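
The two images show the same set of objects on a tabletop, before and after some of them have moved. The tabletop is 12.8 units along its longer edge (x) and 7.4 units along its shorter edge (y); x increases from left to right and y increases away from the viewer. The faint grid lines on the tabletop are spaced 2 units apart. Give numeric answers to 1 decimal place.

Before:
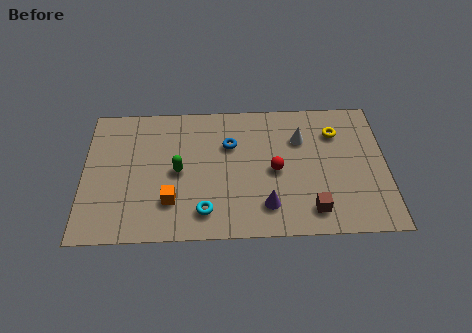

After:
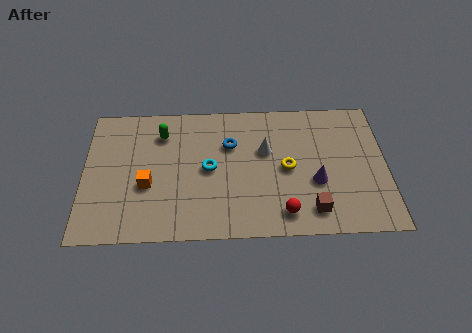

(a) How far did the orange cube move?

1.3

The orange cube moved from about (3.7, 2.0) to (2.7, 2.9), a distance of √(1.0² + 0.9²) ≈ 1.3.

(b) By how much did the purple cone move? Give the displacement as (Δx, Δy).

(2.1, 1.2)

The purple cone was at about (7.7, 1.6) and moved to about (9.8, 2.8).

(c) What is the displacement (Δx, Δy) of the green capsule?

(-0.7, 2.1)

The green capsule started near (4.0, 3.6) and ended near (3.3, 5.7).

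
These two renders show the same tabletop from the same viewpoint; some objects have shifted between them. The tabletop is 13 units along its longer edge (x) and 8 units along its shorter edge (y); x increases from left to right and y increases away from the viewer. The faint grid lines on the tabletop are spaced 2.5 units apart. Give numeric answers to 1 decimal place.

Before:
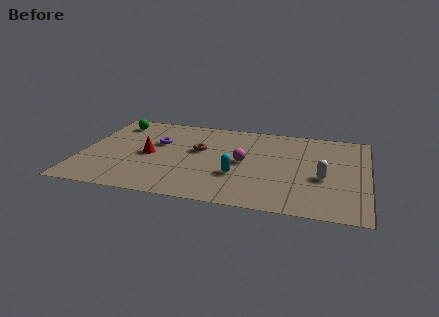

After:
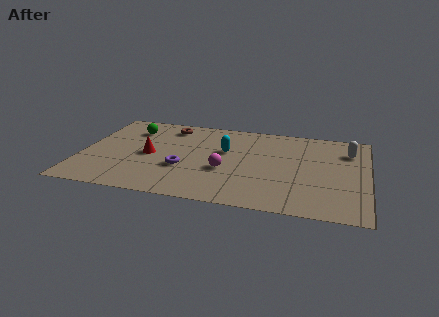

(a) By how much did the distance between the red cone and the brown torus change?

+0.6

The distance was about 2.4 in the first image and 3.0 in the second, so they moved 0.6 units further apart.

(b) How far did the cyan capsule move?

2.3

The cyan capsule moved from about (7.2, 2.7) to (6.5, 4.9), a distance of √(0.7² + 2.2²) ≈ 2.3.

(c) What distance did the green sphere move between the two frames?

0.9

From (1.3, 6.6) to (2.1, 6.1), the green sphere covered √(0.8² + 0.5²) ≈ 0.9 units.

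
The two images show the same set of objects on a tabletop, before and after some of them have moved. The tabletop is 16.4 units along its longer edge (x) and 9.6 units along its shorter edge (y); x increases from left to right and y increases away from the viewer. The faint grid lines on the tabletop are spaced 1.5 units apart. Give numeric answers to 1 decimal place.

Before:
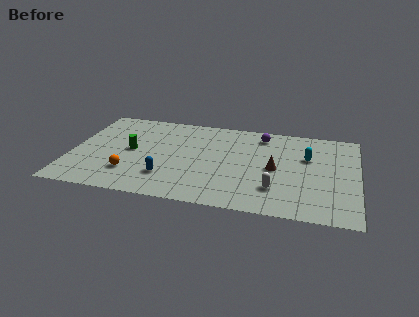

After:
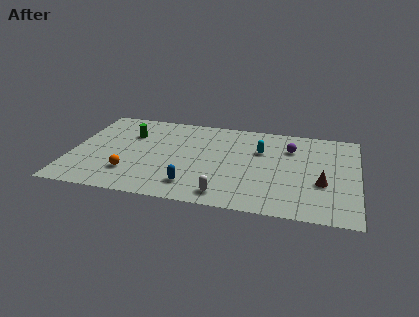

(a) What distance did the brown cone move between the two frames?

2.9

From (11.7, 4.6) to (14.4, 3.6), the brown cone covered √(2.7² + 1.0²) ≈ 2.9 units.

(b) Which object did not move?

the orange sphere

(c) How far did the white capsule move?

3.0

The white capsule moved from about (11.8, 2.5) to (9.0, 1.3), a distance of √(2.8² + 1.2²) ≈ 3.0.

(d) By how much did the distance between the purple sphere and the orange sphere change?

+0.9

The distance was about 9.2 in the first image and 10.1 in the second, so they moved 0.9 units further apart.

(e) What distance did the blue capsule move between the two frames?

1.6

From (5.6, 2.5) to (7.1, 1.9), the blue capsule covered √(1.5² + 0.6²) ≈ 1.6 units.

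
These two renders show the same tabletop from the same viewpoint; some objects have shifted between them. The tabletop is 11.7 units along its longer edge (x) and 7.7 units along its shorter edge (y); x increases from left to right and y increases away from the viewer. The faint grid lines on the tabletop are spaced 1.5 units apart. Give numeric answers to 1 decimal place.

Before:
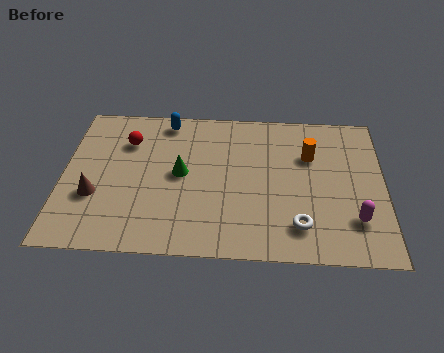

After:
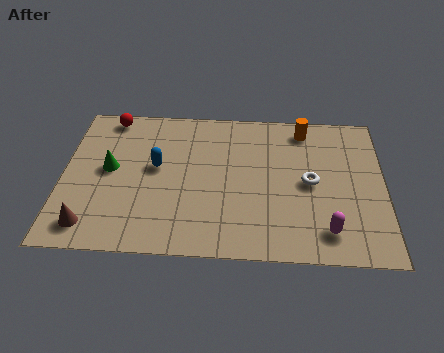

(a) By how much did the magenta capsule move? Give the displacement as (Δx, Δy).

(-1.0, -0.6)

The magenta capsule started near (10.6, 2.0) and ended near (9.6, 1.4).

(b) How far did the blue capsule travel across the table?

2.5

The blue capsule moved from about (3.7, 6.8) to (3.4, 4.3), a distance of √(0.3² + 2.5²) ≈ 2.5.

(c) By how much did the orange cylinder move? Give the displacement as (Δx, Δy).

(-0.2, 1.4)

From the two frames, the orange cylinder sits at roughly (9.0, 5.2) before and (8.8, 6.6) after.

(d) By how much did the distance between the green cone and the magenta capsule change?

+1.7

They were about 6.6 units apart before and 8.3 after — 1.7 units further apart.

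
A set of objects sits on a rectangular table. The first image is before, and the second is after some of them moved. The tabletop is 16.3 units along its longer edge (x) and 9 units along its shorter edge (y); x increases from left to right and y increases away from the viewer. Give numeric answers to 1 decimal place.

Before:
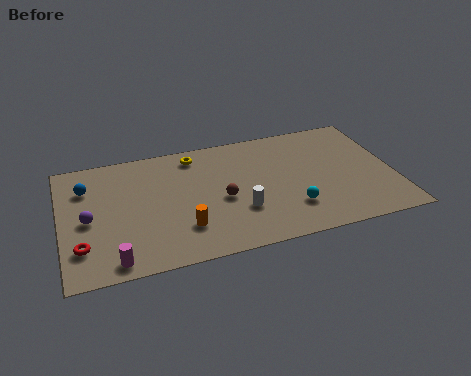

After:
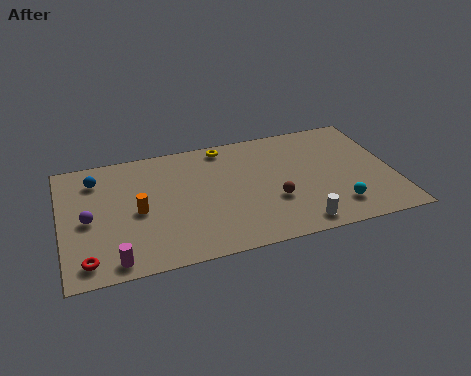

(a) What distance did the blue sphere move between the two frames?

0.7

The blue sphere was near (1.3, 6.6) before and (1.8, 7.1) after, so it travelled √(0.5² + 0.5²) ≈ 0.7 units.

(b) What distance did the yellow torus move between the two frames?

1.5

The yellow torus moved from about (6.7, 7.7) to (8.2, 8.0), a distance of √(1.5² + 0.3²) ≈ 1.5.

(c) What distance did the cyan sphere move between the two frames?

2.3

The cyan sphere was near (11.1, 2.4) before and (13.3, 1.9) after, so it travelled √(2.2² + 0.5²) ≈ 2.3 units.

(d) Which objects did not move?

the purple sphere and the magenta cylinder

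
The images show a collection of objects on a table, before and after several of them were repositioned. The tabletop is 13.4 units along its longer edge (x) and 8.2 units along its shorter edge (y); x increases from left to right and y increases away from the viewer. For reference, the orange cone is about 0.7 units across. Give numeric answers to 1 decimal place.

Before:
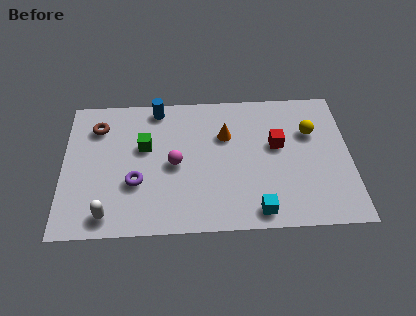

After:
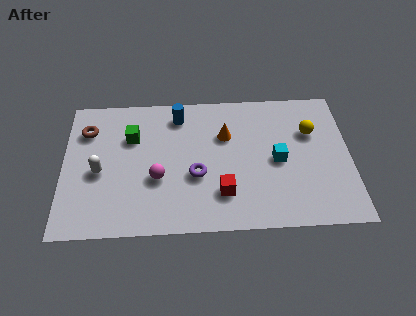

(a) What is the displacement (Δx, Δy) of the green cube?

(-0.6, 0.6)

The green cube was at about (3.8, 5.0) and moved to about (3.2, 5.6).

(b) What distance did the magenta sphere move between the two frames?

1.1

The magenta sphere moved from about (5.2, 3.9) to (4.4, 3.1), a distance of √(0.8² + 0.8²) ≈ 1.1.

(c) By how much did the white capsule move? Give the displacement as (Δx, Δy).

(-0.4, 2.5)

The white capsule started near (2.1, 1.1) and ended near (1.7, 3.6).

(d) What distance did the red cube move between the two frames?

3.7

The red cube moved from about (10.0, 4.8) to (7.4, 2.1), a distance of √(2.6² + 2.7²) ≈ 3.7.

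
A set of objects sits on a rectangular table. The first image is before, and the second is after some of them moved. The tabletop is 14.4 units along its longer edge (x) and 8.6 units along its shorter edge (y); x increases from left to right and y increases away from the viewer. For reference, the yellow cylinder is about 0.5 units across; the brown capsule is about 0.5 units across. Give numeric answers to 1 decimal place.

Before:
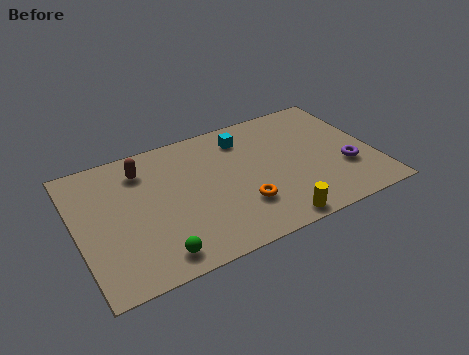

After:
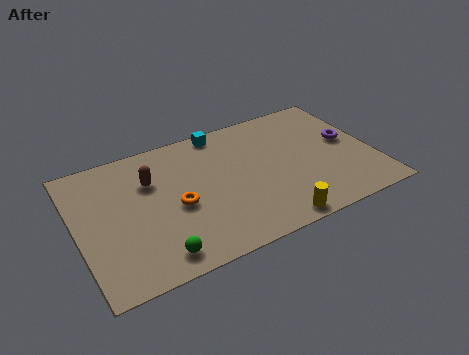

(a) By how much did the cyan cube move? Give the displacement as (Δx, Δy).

(-1.0, 0.9)

The cyan cube was at about (8.4, 6.9) and moved to about (7.4, 7.8).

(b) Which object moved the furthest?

the orange torus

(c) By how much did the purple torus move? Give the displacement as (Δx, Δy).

(0.4, 1.8)

The purple torus was at about (12.9, 2.9) and moved to about (13.3, 4.7).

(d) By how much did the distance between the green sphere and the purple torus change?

+0.8

Before: roughly 9.7 units apart; after: 10.5. That's 0.8 units further apart.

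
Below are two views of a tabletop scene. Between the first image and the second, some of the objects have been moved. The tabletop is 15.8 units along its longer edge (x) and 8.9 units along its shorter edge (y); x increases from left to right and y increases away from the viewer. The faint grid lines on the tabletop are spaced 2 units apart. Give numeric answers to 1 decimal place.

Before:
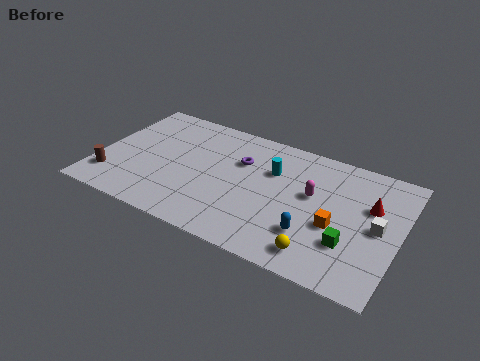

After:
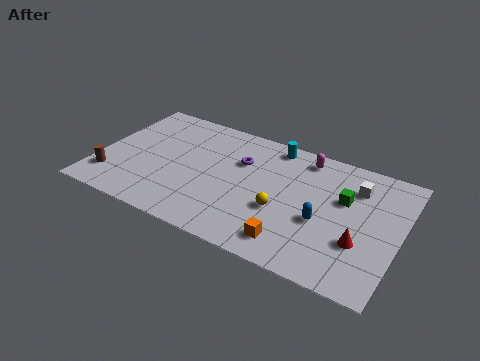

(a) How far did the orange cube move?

2.9

From (12.6, 3.6) to (10.6, 1.5), the orange cube covered √(2.0² + 2.1²) ≈ 2.9 units.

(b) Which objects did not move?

the brown cylinder and the purple torus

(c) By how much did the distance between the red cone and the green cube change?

-0.3

Before: roughly 3.1 units apart; after: 2.8. That's 0.3 units closer together.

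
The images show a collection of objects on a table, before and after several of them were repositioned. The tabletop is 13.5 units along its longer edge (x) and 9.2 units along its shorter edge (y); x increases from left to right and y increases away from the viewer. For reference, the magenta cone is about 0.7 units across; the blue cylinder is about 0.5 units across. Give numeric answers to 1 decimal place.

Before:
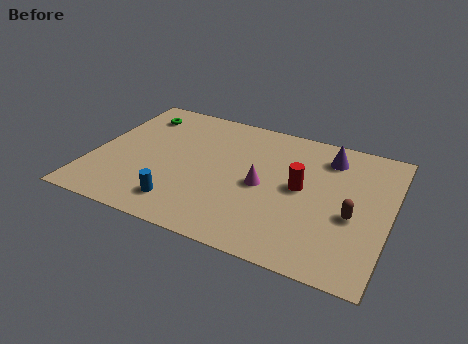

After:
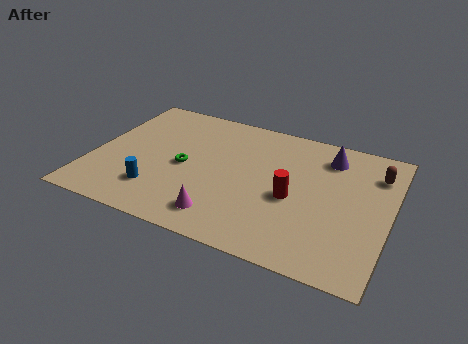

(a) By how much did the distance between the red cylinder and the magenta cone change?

+2.0

They were about 1.8 units apart before and 3.8 after — 2.0 units further apart.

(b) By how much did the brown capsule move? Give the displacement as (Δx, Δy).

(0.8, 3.2)

The brown capsule was at about (11.9, 3.8) and moved to about (12.7, 7.0).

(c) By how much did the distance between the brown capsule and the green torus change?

-2.0

The distance was about 10.9 in the first image and 8.9 in the second, so they moved 2.0 units closer together.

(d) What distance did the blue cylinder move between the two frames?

1.3

The blue cylinder moved from about (4.4, 1.7) to (3.2, 2.2), a distance of √(1.2² + 0.5²) ≈ 1.3.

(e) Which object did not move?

the purple cone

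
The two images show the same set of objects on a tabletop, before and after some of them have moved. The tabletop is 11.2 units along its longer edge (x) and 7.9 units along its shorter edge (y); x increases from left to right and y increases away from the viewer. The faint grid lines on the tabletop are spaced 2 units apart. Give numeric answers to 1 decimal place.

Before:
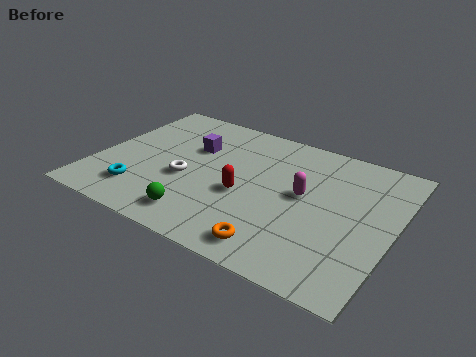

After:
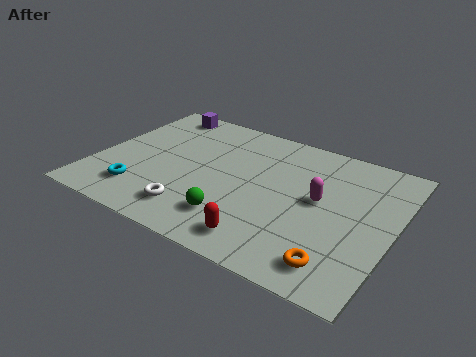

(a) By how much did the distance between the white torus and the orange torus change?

+1.1

The distance was about 4.3 in the first image and 5.4 in the second, so they moved 1.1 units further apart.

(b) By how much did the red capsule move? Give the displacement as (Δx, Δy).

(1.1, -2.1)

The red capsule started near (5.7, 3.3) and ended near (6.8, 1.2).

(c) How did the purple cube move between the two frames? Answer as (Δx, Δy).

(-1.7, 1.8)

From the two frames, the purple cube sits at roughly (3.4, 5.2) before and (1.7, 7.0) after.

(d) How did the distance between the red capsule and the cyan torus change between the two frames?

+0.8

They were about 4.0 units apart before and 4.8 after — 0.8 units further apart.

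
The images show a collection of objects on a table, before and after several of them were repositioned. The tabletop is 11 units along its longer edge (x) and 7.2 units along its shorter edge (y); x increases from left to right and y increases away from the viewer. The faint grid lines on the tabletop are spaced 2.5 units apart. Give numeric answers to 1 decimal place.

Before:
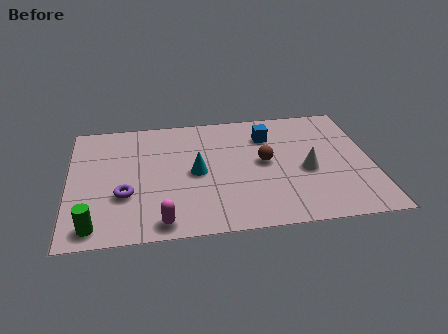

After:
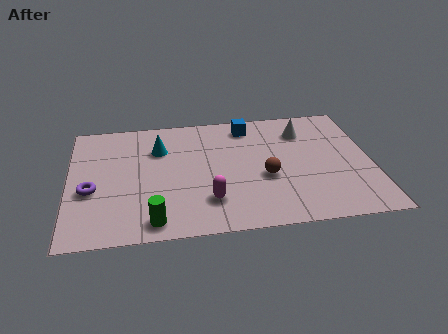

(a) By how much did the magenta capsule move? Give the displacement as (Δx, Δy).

(1.7, 1.0)

The magenta capsule started near (3.3, 0.8) and ended near (5.0, 1.8).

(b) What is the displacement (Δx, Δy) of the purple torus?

(-1.2, 0.4)

The purple torus started near (2.0, 2.5) and ended near (0.8, 2.9).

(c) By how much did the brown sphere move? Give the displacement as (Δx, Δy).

(0.0, -0.9)

The brown sphere started near (7.1, 3.8) and ended near (7.1, 2.9).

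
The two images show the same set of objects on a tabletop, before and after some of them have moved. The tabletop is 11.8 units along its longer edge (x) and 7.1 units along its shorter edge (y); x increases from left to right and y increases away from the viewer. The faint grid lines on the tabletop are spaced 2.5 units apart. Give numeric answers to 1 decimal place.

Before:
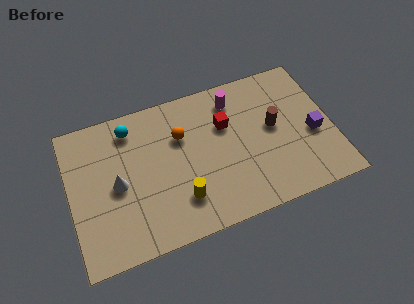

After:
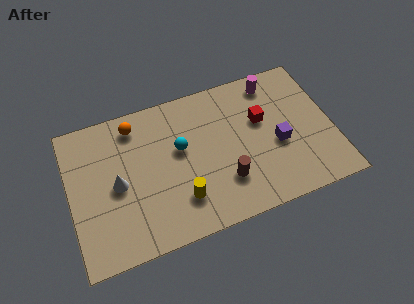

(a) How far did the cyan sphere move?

2.7

The cyan sphere moved from about (2.9, 5.9) to (5.0, 4.2), a distance of √(2.1² + 1.7²) ≈ 2.7.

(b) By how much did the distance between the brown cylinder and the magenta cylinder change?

+2.4

They were about 2.5 units apart before and 4.9 after — 2.4 units further apart.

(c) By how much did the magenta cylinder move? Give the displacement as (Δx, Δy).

(1.8, 0.3)

From the two frames, the magenta cylinder sits at roughly (7.6, 5.8) before and (9.4, 6.1) after.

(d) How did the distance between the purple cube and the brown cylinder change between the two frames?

+0.8

Before: roughly 1.9 units apart; after: 2.7. That's 0.8 units further apart.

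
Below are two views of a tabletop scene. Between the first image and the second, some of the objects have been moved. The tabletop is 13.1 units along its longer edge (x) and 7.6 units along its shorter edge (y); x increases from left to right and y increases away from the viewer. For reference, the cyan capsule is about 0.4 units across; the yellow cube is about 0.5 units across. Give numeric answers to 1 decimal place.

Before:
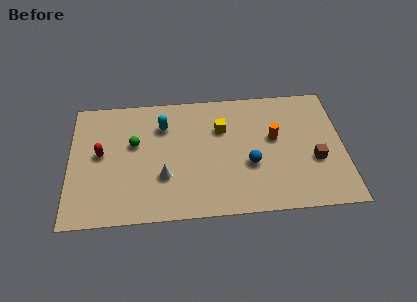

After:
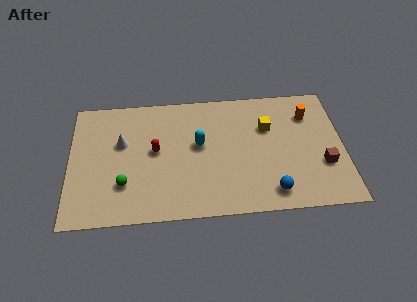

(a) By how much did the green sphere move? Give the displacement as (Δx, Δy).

(-0.5, -2.4)

The green sphere started near (3.1, 4.6) and ended near (2.6, 2.2).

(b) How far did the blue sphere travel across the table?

2.0

The blue sphere was near (8.6, 2.9) before and (9.6, 1.2) after, so it travelled √(1.0² + 1.7²) ≈ 2.0 units.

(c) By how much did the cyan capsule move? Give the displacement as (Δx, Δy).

(1.7, -1.3)

The cyan capsule was at about (4.5, 5.6) and moved to about (6.2, 4.3).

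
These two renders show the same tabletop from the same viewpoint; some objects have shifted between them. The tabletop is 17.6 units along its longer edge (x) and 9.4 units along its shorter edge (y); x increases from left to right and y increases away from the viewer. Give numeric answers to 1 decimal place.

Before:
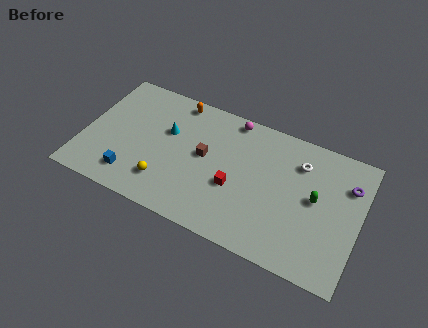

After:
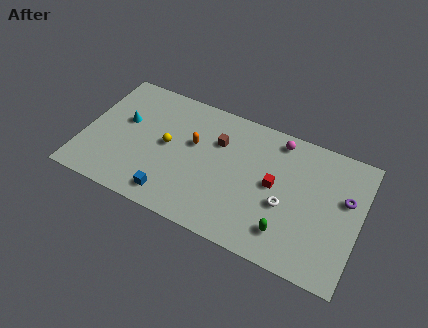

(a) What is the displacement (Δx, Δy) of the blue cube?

(2.6, -0.4)

The blue cube was at about (3.4, 1.8) and moved to about (6.0, 1.4).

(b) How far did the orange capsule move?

3.0

The orange capsule moved from about (5.5, 8.4) to (6.9, 5.7), a distance of √(1.4² + 2.7²) ≈ 3.0.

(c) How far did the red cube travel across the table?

2.7

The red cube was near (9.8, 3.7) before and (12.2, 4.9) after, so it travelled √(2.4² + 1.2²) ≈ 2.7 units.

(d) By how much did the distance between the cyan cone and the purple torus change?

+2.7

They were about 11.5 units apart before and 14.2 after — 2.7 units further apart.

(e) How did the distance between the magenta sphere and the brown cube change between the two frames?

+0.4

They were about 3.7 units apart before and 4.1 after — 0.4 units further apart.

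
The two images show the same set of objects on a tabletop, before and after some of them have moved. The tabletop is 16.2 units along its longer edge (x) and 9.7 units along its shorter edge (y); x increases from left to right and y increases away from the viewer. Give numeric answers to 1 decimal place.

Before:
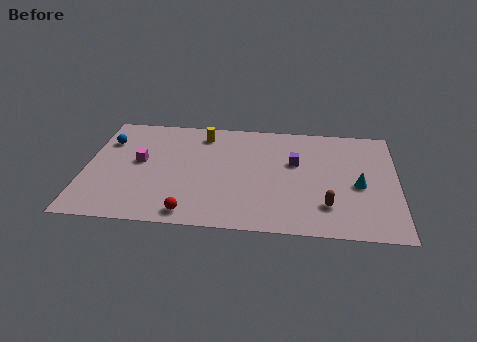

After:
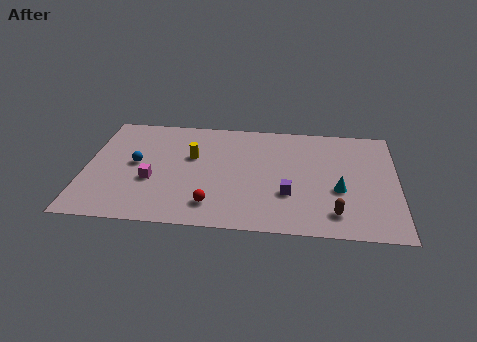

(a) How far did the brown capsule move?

0.7

From (12.6, 2.4) to (13.0, 1.8), the brown capsule covered √(0.4² + 0.6²) ≈ 0.7 units.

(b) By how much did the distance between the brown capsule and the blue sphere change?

-1.6

Before: roughly 12.5 units apart; after: 10.9. That's 1.6 units closer together.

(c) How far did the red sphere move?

1.4

The red sphere moved from about (5.6, 1.1) to (6.7, 1.9), a distance of √(1.1² + 0.8²) ≈ 1.4.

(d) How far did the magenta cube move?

1.7

From (2.8, 5.3) to (3.5, 3.7), the magenta cube covered √(0.7² + 1.6²) ≈ 1.7 units.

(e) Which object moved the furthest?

the purple cube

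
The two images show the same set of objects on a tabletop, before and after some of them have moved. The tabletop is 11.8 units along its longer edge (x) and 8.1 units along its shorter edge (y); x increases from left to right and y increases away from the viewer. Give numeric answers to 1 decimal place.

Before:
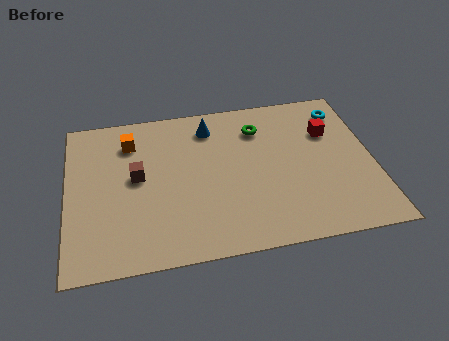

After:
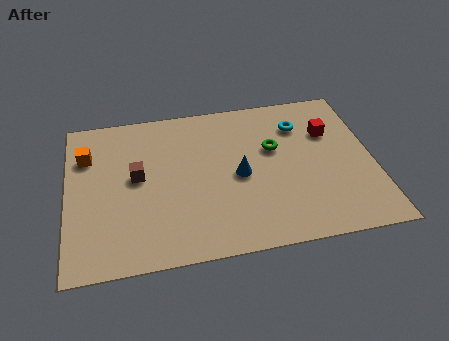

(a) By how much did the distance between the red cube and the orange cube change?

+1.7

The distance was about 7.7 in the first image and 9.4 in the second, so they moved 1.7 units further apart.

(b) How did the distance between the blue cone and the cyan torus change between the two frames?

-1.8

The distance was about 5.2 in the first image and 3.4 in the second, so they moved 1.8 units closer together.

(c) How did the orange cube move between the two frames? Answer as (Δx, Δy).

(-1.7, -0.5)

From the two frames, the orange cube sits at roughly (2.5, 6.3) before and (0.8, 5.8) after.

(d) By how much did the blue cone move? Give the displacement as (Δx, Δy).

(1.0, -2.8)

From the two frames, the blue cone sits at roughly (5.6, 6.6) before and (6.6, 3.8) after.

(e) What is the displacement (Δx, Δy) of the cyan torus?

(-1.7, -0.5)

From the two frames, the cyan torus sits at roughly (10.8, 6.6) before and (9.1, 6.1) after.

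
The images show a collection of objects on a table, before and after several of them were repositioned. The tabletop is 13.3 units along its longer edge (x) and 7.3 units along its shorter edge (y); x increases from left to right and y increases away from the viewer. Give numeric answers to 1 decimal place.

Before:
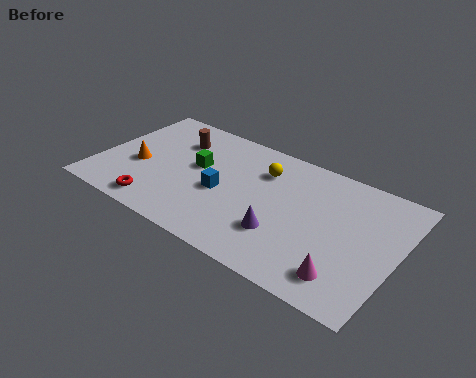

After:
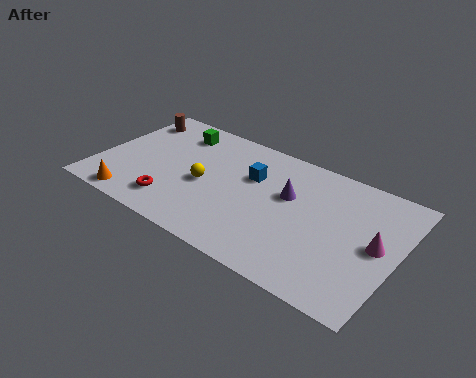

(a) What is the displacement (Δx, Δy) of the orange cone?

(0.2, -2.2)

The orange cone was at about (1.8, 3.0) and moved to about (2.0, 0.8).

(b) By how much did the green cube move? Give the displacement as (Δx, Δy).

(-1.3, 1.7)

The green cube started near (4.3, 4.2) and ended near (3.0, 5.9).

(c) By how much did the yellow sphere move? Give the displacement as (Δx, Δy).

(-2.3, -2.1)

The yellow sphere started near (7.1, 5.4) and ended near (4.8, 3.3).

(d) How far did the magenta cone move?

2.5

The magenta cone was near (11.4, 1.4) before and (12.4, 3.7) after, so it travelled √(1.0² + 2.3²) ≈ 2.5 units.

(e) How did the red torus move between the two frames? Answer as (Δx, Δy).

(0.6, 0.5)

The red torus started near (3.1, 1.0) and ended near (3.7, 1.5).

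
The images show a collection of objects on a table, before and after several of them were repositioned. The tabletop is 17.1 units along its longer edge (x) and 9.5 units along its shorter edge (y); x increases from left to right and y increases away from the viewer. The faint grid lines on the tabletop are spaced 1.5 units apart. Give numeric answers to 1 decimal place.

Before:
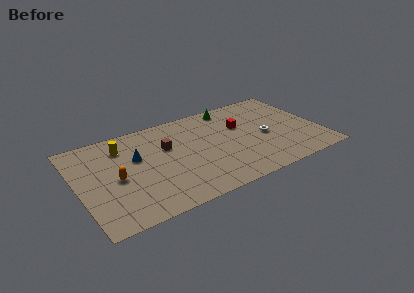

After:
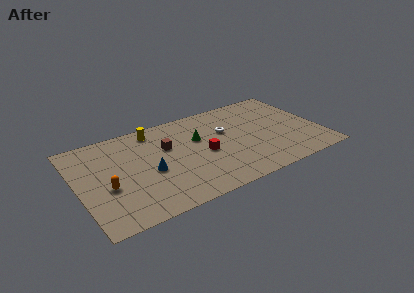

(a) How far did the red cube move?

3.4

The red cube moved from about (11.7, 6.1) to (8.8, 4.3), a distance of √(2.9² + 1.8²) ≈ 3.4.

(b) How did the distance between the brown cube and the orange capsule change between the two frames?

+0.9

The distance was about 4.2 in the first image and 5.1 in the second, so they moved 0.9 units further apart.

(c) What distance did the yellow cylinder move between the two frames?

2.4

The yellow cylinder moved from about (3.4, 7.4) to (5.7, 8.2), a distance of √(2.3² + 0.8²) ≈ 2.4.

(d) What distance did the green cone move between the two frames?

3.6

The green cone moved from about (11.3, 8.4) to (8.6, 6.0), a distance of √(2.7² + 2.4²) ≈ 3.6.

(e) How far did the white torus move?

3.1

The white torus was near (13.2, 4.3) before and (10.6, 6.0) after, so it travelled √(2.6² + 1.7²) ≈ 3.1 units.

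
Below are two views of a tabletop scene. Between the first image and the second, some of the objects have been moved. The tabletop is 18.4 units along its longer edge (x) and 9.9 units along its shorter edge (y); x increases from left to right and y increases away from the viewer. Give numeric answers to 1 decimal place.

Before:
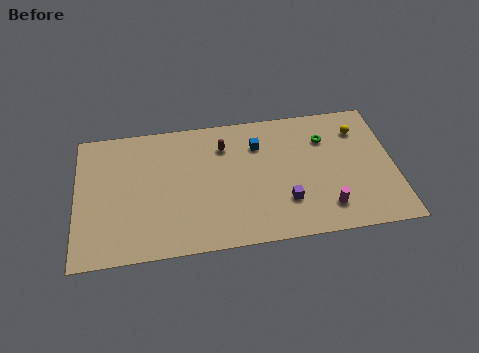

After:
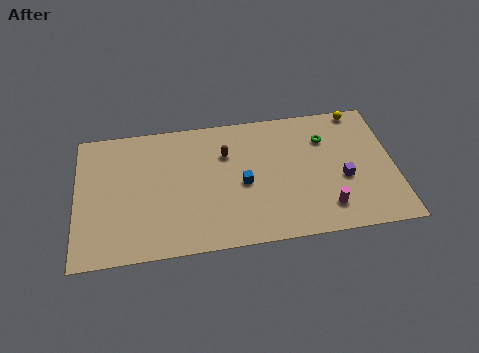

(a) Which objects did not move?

the magenta cylinder and the green torus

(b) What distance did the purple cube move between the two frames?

3.6

The purple cube moved from about (12.0, 2.8) to (15.4, 4.0), a distance of √(3.4² + 1.2²) ≈ 3.6.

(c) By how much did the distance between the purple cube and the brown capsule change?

+1.5

They were about 5.8 units apart before and 7.3 after — 1.5 units further apart.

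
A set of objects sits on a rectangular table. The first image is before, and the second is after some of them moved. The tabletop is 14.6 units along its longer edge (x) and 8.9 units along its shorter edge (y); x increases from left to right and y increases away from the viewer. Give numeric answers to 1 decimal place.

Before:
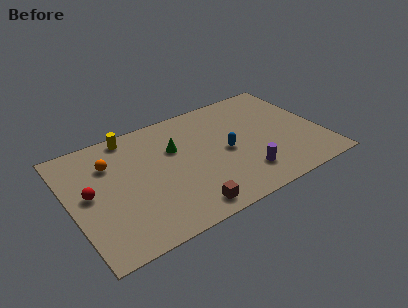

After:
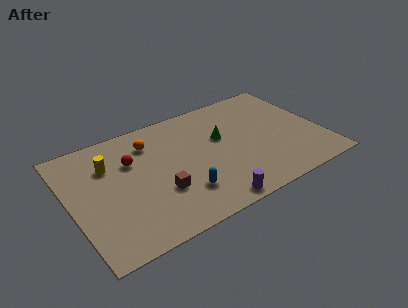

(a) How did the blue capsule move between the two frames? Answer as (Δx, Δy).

(-2.9, -1.9)

The blue capsule was at about (9.0, 4.2) and moved to about (6.1, 2.3).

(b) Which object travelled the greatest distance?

the blue capsule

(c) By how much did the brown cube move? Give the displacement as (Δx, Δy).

(-1.2, 1.9)

The brown cube was at about (6.1, 1.1) and moved to about (4.9, 3.0).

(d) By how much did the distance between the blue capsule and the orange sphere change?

-2.1

The distance was about 6.9 in the first image and 4.8 in the second, so they moved 2.1 units closer together.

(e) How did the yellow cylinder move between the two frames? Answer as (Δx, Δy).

(-1.5, -1.7)

The yellow cylinder started near (3.9, 8.0) and ended near (2.4, 6.3).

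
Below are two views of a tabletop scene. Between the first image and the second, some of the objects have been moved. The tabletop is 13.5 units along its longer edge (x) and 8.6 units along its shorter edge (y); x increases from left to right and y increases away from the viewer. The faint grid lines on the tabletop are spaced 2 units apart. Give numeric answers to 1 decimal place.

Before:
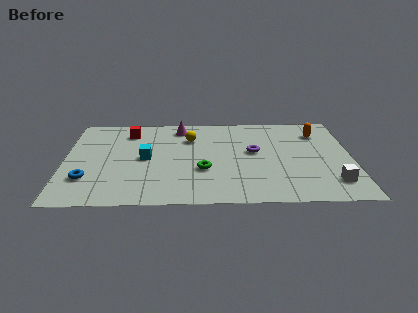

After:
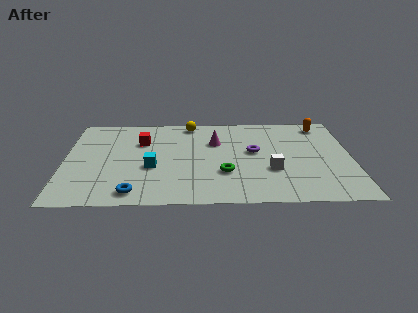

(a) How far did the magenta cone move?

2.3

The magenta cone moved from about (5.4, 7.3) to (7.1, 5.8), a distance of √(1.7² + 1.5²) ≈ 2.3.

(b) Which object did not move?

the purple torus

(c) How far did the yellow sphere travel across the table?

1.5

The yellow sphere was near (5.9, 6.2) before and (5.9, 7.7) after, so it travelled √(0.0² + 1.5²) ≈ 1.5 units.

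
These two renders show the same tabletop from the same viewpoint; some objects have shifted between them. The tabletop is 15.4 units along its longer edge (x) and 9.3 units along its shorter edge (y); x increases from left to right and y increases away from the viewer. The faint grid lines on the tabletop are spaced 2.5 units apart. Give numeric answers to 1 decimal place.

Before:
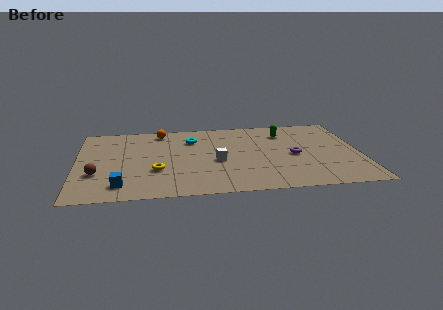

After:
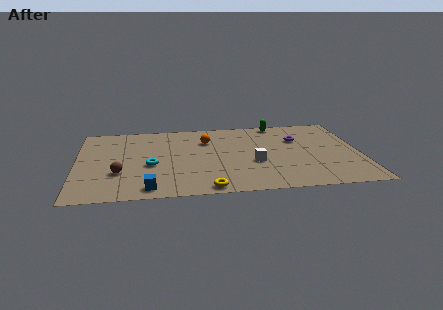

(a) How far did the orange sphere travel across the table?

2.9

The orange sphere moved from about (4.6, 8.1) to (7.1, 6.7), a distance of √(2.5² + 1.4²) ≈ 2.9.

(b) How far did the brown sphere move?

1.2

The brown sphere was near (1.1, 3.1) before and (2.3, 3.1) after, so it travelled √(1.2² + 0.0²) ≈ 1.2 units.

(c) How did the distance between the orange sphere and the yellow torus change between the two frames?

+1.0

They were about 4.9 units apart before and 5.9 after — 1.0 units further apart.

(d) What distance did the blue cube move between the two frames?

1.6

The blue cube was near (2.4, 1.6) before and (3.9, 1.1) after, so it travelled √(1.5² + 0.5²) ≈ 1.6 units.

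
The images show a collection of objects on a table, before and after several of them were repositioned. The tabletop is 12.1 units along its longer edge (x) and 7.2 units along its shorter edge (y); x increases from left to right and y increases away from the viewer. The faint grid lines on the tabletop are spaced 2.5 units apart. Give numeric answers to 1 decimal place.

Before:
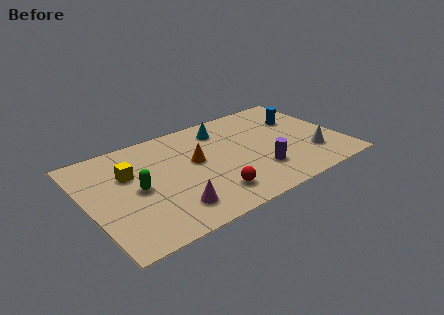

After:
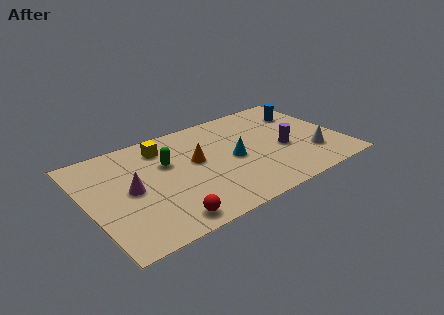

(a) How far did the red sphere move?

2.4

The red sphere moved from about (5.5, 1.5) to (3.2, 0.9), a distance of √(2.3² + 0.6²) ≈ 2.4.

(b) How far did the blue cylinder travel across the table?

0.5

From (10.5, 4.9) to (10.8, 5.3), the blue cylinder covered √(0.3² + 0.4²) ≈ 0.5 units.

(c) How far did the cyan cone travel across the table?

2.4

The cyan cone was near (6.8, 5.8) before and (6.9, 3.4) after, so it travelled √(0.1² + 2.4²) ≈ 2.4 units.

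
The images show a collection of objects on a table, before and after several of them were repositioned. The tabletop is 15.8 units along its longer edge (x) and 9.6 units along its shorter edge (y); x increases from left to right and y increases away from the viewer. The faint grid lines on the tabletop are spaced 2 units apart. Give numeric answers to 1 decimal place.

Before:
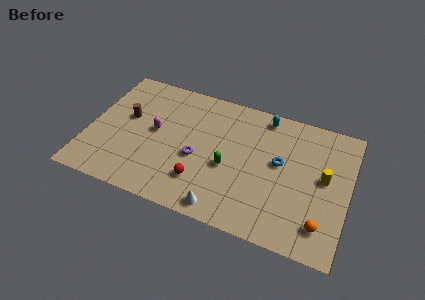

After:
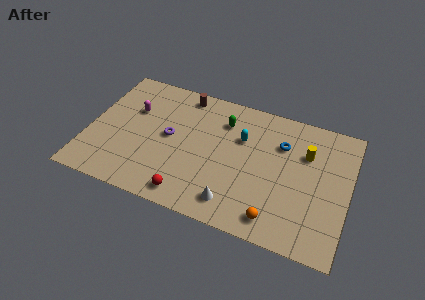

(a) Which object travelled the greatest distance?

the brown cylinder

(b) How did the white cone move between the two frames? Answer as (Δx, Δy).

(0.6, 0.6)

From the two frames, the white cone sits at roughly (8.6, 1.0) before and (9.2, 1.6) after.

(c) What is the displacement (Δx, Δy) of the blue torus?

(0.0, 1.4)

The blue torus was at about (11.6, 5.4) and moved to about (11.6, 6.8).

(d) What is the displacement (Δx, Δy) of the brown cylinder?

(3.2, 2.9)

The brown cylinder started near (2.2, 5.6) and ended near (5.4, 8.5).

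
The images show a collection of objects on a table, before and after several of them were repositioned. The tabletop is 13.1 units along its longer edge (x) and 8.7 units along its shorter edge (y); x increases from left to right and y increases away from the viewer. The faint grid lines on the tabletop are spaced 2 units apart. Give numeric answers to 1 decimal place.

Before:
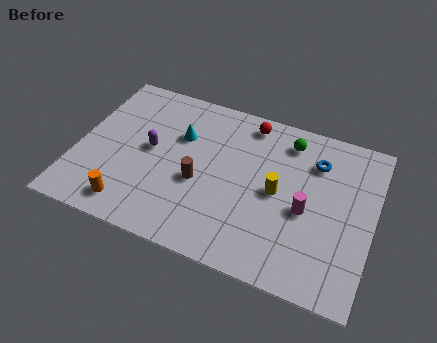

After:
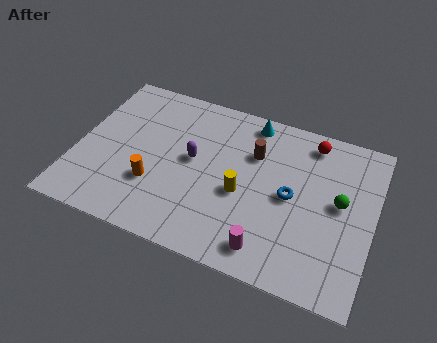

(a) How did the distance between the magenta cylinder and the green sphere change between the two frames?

+0.8

Before: roughly 3.6 units apart; after: 4.4. That's 0.8 units further apart.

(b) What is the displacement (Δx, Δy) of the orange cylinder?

(0.9, 1.5)

From the two frames, the orange cylinder sits at roughly (2.7, 1.3) before and (3.6, 2.8) after.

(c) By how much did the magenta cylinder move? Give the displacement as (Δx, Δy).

(-1.4, -2.5)

The magenta cylinder was at about (10.2, 3.8) and moved to about (8.8, 1.3).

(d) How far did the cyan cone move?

3.6

The cyan cone moved from about (4.4, 5.8) to (7.4, 7.7), a distance of √(3.0² + 1.9²) ≈ 3.6.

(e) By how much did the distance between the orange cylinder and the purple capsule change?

-0.9

They were about 3.3 units apart before and 2.4 after — 0.9 units closer together.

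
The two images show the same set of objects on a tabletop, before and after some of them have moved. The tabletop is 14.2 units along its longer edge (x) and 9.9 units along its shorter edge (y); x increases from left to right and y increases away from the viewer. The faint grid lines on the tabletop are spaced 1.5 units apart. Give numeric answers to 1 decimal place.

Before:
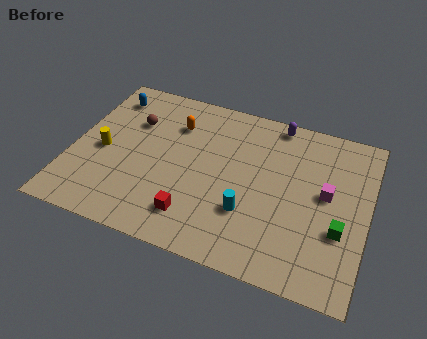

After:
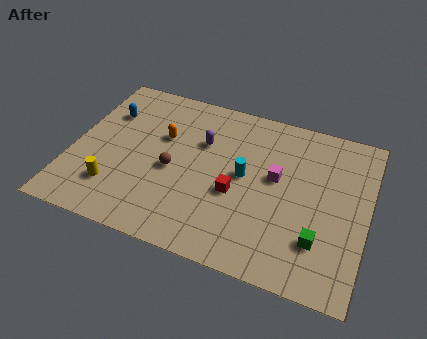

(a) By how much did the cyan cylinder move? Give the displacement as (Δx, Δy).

(-0.4, 2.1)

The cyan cylinder started near (8.7, 3.1) and ended near (8.3, 5.2).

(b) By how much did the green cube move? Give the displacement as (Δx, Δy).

(-0.9, -0.9)

The green cube was at about (13.0, 3.5) and moved to about (12.1, 2.6).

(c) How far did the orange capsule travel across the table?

1.1

From (4.7, 7.3) to (4.2, 6.3), the orange capsule covered √(0.5² + 1.0²) ≈ 1.1 units.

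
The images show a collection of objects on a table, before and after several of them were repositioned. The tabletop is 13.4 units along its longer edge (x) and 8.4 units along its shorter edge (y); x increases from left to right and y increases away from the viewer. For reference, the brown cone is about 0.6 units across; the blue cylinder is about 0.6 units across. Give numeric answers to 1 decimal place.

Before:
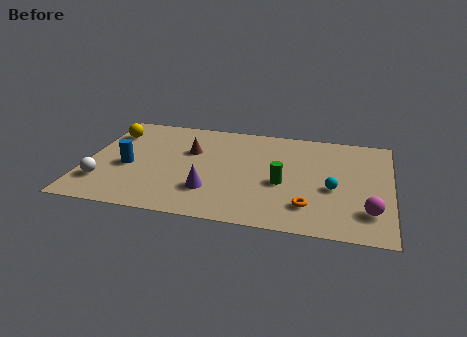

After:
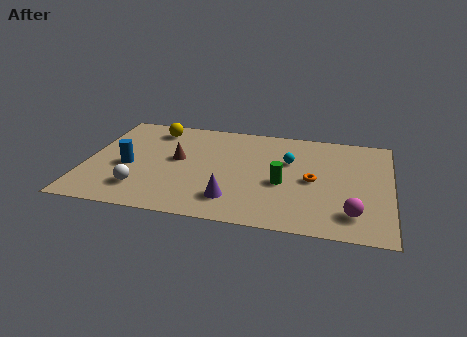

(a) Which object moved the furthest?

the cyan sphere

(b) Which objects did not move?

the green cylinder and the blue cylinder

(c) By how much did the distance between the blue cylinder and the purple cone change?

+1.1

Before: roughly 3.9 units apart; after: 5.0. That's 1.1 units further apart.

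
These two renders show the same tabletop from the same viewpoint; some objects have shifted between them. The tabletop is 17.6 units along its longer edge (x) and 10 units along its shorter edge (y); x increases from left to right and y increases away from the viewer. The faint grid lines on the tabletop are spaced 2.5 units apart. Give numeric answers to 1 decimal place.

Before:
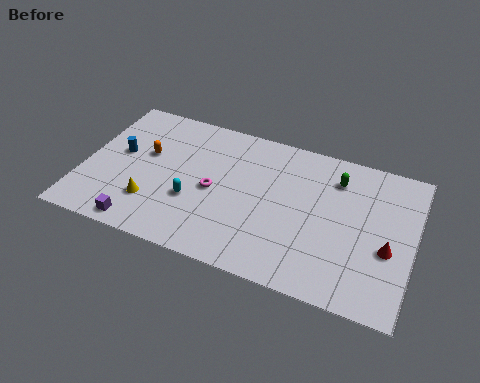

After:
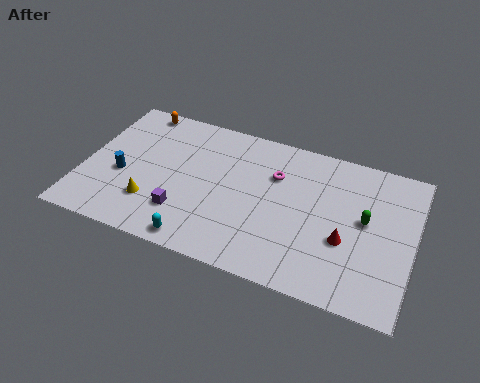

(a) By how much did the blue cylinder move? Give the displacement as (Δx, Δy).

(0.3, -1.5)

The blue cylinder started near (1.8, 5.6) and ended near (2.1, 4.1).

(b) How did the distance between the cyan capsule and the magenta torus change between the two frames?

+5.4

Before: roughly 1.5 units apart; after: 6.9. That's 5.4 units further apart.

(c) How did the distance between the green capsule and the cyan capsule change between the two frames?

+1.1

The distance was about 8.4 in the first image and 9.5 in the second, so they moved 1.1 units further apart.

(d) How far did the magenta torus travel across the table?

3.8

The magenta torus moved from about (7.0, 4.7) to (10.1, 6.9), a distance of √(3.1² + 2.2²) ≈ 3.8.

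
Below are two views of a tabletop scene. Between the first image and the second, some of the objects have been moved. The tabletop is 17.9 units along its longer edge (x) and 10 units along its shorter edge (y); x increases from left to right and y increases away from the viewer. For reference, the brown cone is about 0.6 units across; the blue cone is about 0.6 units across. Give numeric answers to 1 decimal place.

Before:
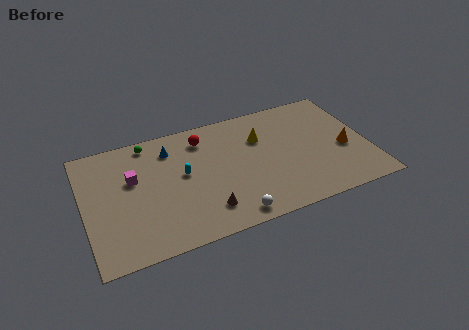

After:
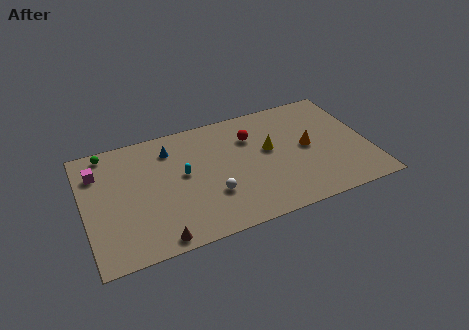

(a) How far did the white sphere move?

2.3

From (8.8, 1.1) to (7.8, 3.2), the white sphere covered √(1.0² + 2.1²) ≈ 2.3 units.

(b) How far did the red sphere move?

3.1

The red sphere moved from about (7.7, 8.1) to (10.7, 7.2), a distance of √(3.0² + 0.9²) ≈ 3.1.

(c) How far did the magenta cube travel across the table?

2.5

The magenta cube was near (3.1, 6.2) before and (1.0, 7.5) after, so it travelled √(2.1² + 1.3²) ≈ 2.5 units.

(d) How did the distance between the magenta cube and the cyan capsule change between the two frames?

+2.4

Before: roughly 3.2 units apart; after: 5.6. That's 2.4 units further apart.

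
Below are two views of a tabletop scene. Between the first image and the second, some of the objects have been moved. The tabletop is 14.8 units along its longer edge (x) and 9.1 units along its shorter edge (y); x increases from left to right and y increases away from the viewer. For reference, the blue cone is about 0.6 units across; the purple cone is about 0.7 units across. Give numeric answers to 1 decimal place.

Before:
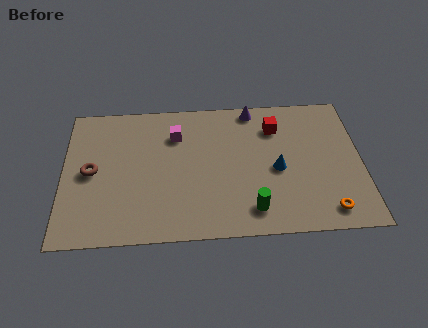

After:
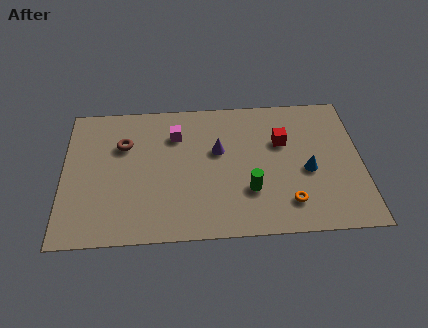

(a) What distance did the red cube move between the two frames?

1.0

The red cube was near (10.6, 6.9) before and (10.9, 5.9) after, so it travelled √(0.3² + 1.0²) ≈ 1.0 units.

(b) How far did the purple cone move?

3.2

The purple cone was near (9.5, 8.2) before and (7.7, 5.5) after, so it travelled √(1.8² + 2.7²) ≈ 3.2 units.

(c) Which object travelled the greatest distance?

the purple cone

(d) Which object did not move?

the magenta cube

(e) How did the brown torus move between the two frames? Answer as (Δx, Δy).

(1.6, 1.7)

The brown torus started near (1.4, 4.5) and ended near (3.0, 6.2).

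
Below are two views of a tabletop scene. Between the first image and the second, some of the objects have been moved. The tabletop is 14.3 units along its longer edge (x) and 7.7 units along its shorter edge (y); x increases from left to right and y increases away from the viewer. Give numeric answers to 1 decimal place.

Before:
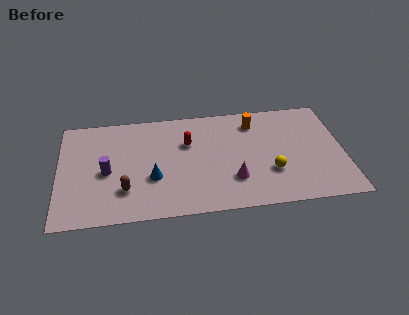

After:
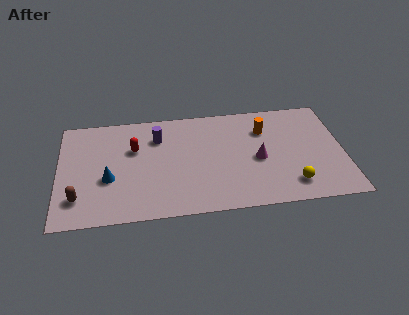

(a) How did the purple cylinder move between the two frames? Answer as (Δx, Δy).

(2.6, 2.2)

The purple cylinder started near (2.4, 3.5) and ended near (5.0, 5.7).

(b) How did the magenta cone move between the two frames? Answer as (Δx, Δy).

(1.3, 1.3)

The magenta cone was at about (8.7, 2.2) and moved to about (10.0, 3.5).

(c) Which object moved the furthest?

the purple cylinder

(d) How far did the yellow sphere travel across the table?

1.4

The yellow sphere moved from about (10.6, 2.5) to (11.6, 1.5), a distance of √(1.0² + 1.0²) ≈ 1.4.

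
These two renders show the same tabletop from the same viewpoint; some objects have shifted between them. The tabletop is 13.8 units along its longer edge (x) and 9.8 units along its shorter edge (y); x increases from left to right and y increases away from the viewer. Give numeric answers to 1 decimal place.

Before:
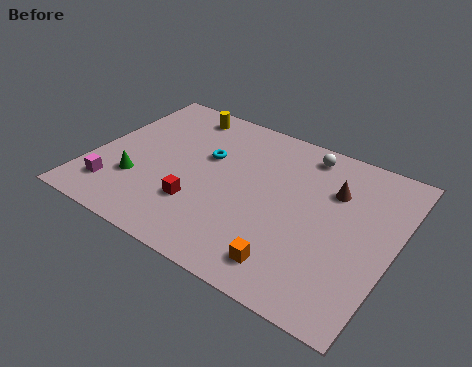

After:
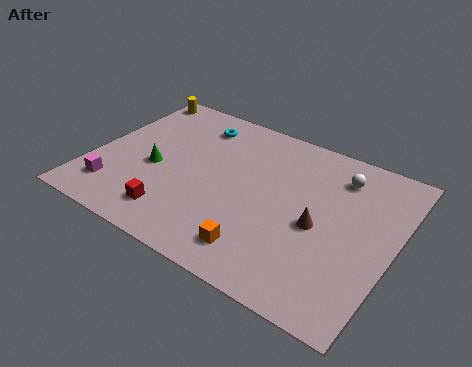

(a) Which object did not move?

the magenta cube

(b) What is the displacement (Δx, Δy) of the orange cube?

(-1.4, 0.1)

From the two frames, the orange cube sits at roughly (9.7, 1.6) before and (8.3, 1.7) after.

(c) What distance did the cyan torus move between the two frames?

2.1

From (5.0, 6.1) to (4.1, 8.0), the cyan torus covered √(0.9² + 1.9²) ≈ 2.1 units.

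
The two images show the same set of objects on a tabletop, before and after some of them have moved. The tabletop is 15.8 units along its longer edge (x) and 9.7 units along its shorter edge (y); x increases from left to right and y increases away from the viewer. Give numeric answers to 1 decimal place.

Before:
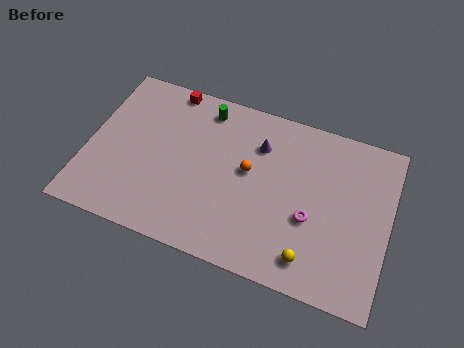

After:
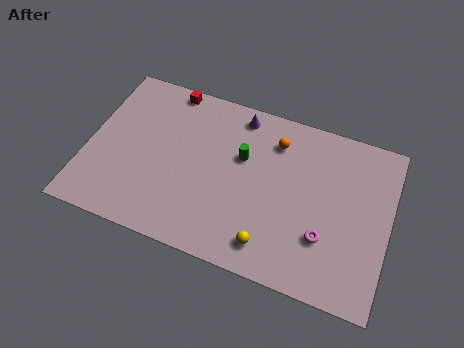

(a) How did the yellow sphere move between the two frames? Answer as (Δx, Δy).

(-2.1, 0.0)

The yellow sphere was at about (12.0, 1.6) and moved to about (9.9, 1.6).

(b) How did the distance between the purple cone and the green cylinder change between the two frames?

-0.8

Before: roughly 3.2 units apart; after: 2.4. That's 0.8 units closer together.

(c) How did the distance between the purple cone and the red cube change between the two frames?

-1.5

They were about 5.3 units apart before and 3.8 after — 1.5 units closer together.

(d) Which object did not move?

the red cube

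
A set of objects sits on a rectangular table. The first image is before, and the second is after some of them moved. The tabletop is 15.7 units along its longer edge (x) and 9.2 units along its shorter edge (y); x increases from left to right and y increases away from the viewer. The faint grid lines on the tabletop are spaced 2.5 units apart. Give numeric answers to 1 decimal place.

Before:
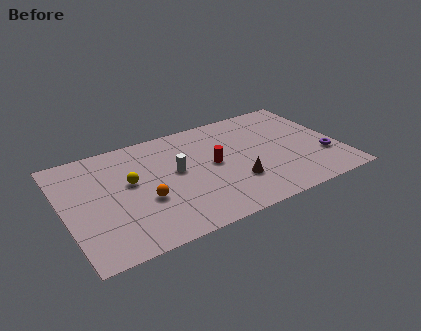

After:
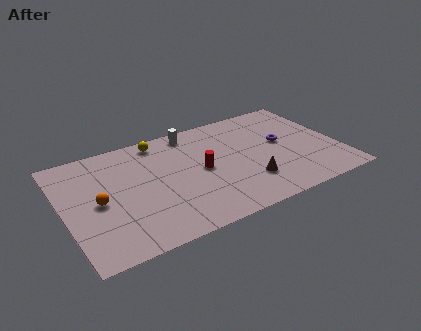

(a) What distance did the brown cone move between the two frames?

0.8

The brown cone moved from about (9.5, 2.8) to (10.2, 2.5), a distance of √(0.7² + 0.3²) ≈ 0.8.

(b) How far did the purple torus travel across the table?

3.0

From (14.7, 2.9) to (12.6, 5.1), the purple torus covered √(2.1² + 2.2²) ≈ 3.0 units.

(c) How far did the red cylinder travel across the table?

0.7

From (8.5, 4.8) to (7.8, 4.6), the red cylinder covered √(0.7² + 0.2²) ≈ 0.7 units.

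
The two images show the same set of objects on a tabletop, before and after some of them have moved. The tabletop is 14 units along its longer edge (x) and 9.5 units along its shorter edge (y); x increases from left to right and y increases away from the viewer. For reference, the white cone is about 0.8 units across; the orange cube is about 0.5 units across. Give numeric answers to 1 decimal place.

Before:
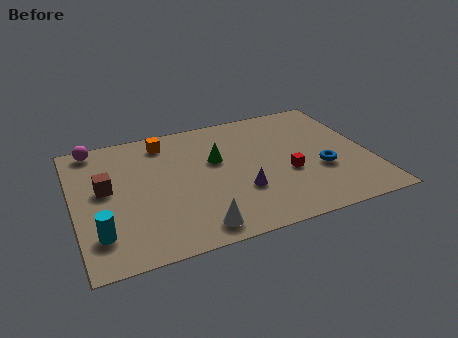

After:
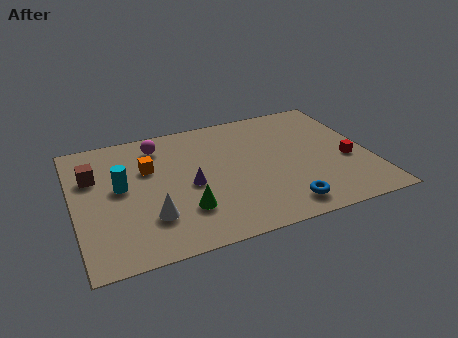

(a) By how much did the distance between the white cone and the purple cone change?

-0.4

Before: roughly 3.0 units apart; after: 2.6. That's 0.4 units closer together.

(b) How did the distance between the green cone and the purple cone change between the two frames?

-1.1

Before: roughly 2.8 units apart; after: 1.7. That's 1.1 units closer together.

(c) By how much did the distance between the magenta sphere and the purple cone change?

-4.8

Before: roughly 8.5 units apart; after: 3.7. That's 4.8 units closer together.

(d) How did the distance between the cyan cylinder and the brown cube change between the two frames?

-1.4

The distance was about 3.1 in the first image and 1.7 in the second, so they moved 1.4 units closer together.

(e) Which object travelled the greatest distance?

the green cone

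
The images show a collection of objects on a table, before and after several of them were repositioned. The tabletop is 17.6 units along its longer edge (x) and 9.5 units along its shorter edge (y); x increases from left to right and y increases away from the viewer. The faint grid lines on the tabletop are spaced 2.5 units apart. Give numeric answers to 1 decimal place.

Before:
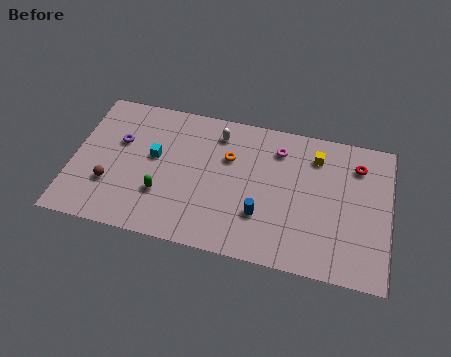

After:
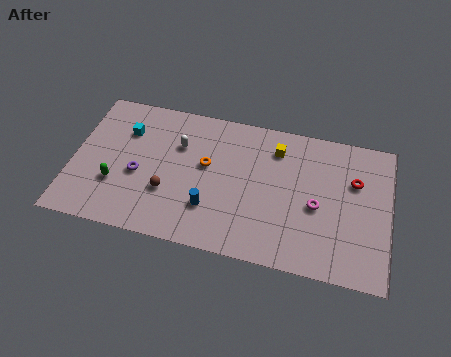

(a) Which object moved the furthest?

the magenta torus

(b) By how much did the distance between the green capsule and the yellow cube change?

+0.3

Before: roughly 9.4 units apart; after: 9.7. That's 0.3 units further apart.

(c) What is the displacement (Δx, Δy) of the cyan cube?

(-1.7, 1.4)

From the two frames, the cyan cube sits at roughly (4.5, 5.4) before and (2.8, 6.8) after.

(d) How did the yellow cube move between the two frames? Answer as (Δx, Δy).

(-2.2, 0.0)

From the two frames, the yellow cube sits at roughly (13.4, 7.5) before and (11.2, 7.5) after.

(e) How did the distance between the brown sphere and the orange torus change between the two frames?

-4.2

They were about 7.2 units apart before and 3.0 after — 4.2 units closer together.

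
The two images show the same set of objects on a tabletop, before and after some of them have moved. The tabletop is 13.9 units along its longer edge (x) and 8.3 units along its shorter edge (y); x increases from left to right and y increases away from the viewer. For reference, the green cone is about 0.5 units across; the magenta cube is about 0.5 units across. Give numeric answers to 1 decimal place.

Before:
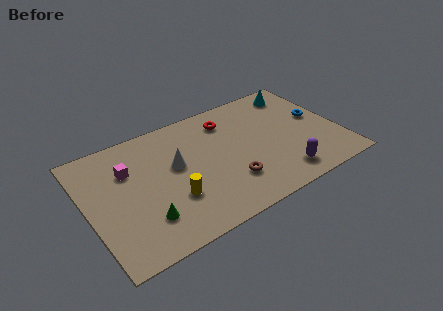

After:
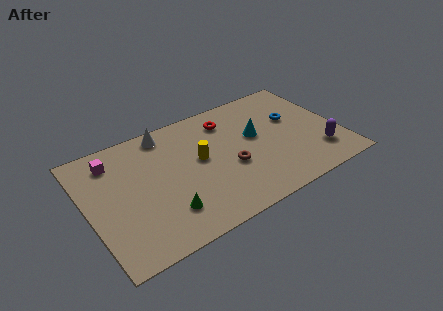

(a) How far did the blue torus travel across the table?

1.4

The blue torus moved from about (12.9, 4.6) to (11.6, 5.1), a distance of √(1.3² + 0.5²) ≈ 1.4.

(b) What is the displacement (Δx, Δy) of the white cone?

(-0.2, 2.5)

From the two frames, the white cone sits at roughly (4.9, 4.8) before and (4.7, 7.3) after.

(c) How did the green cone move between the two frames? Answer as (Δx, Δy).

(1.1, -0.1)

The green cone started near (2.8, 2.1) and ended near (3.9, 2.0).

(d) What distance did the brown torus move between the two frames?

1.0

The brown torus moved from about (7.5, 2.3) to (7.7, 3.3), a distance of √(0.2² + 1.0²) ≈ 1.0.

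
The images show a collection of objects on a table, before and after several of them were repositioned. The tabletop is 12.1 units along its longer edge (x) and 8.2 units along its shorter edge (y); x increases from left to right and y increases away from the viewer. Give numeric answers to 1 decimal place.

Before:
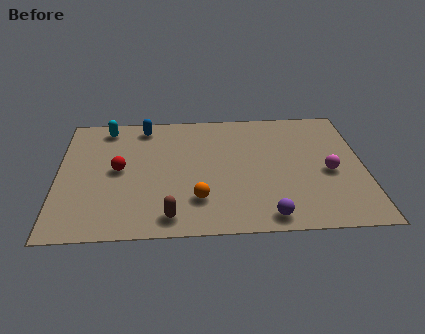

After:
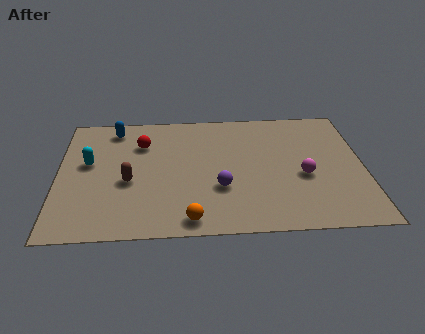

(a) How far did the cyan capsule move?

2.5

The cyan capsule moved from about (1.9, 7.1) to (1.2, 4.7), a distance of √(0.7² + 2.4²) ≈ 2.5.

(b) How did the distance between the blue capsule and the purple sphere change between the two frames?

-1.9

The distance was about 7.8 in the first image and 5.9 in the second, so they moved 1.9 units closer together.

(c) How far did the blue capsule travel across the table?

1.2

The blue capsule moved from about (3.4, 7.1) to (2.2, 7.0), a distance of √(1.2² + 0.1²) ≈ 1.2.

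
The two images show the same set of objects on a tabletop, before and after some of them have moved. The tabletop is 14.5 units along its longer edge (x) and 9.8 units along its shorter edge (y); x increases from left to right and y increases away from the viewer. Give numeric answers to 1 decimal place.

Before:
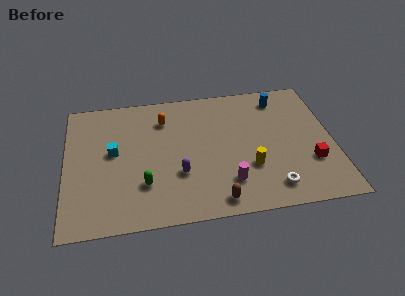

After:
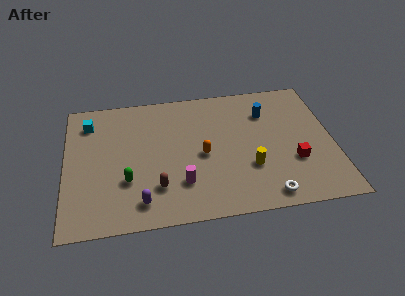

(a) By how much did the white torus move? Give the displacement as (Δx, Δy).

(-0.3, -0.5)

The white torus started near (11.0, 1.6) and ended near (10.7, 1.1).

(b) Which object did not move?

the yellow cylinder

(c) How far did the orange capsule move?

3.6

From (5.4, 7.5) to (7.4, 4.5), the orange capsule covered √(2.0² + 3.0²) ≈ 3.6 units.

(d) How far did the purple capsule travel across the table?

2.7

From (6.1, 3.3) to (4.0, 1.6), the purple capsule covered √(2.1² + 1.7²) ≈ 2.7 units.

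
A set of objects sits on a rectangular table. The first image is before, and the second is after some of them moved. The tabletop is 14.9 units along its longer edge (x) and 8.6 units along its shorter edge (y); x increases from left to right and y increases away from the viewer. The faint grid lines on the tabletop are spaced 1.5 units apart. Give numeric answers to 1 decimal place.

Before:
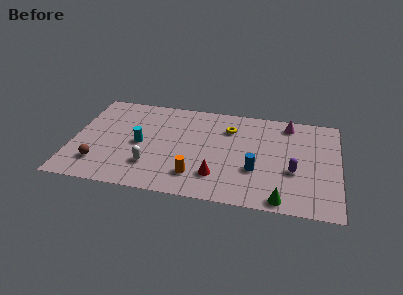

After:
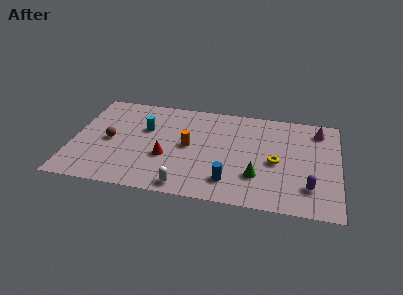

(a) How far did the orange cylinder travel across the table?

2.5

The orange cylinder moved from about (7.0, 1.9) to (6.5, 4.4), a distance of √(0.5² + 2.5²) ≈ 2.5.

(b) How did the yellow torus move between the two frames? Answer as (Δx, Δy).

(2.7, -2.5)

The yellow torus started near (8.7, 6.4) and ended near (11.4, 3.9).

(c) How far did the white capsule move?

2.4

The white capsule was near (4.5, 2.3) before and (6.5, 0.9) after, so it travelled √(2.0² + 1.4²) ≈ 2.4 units.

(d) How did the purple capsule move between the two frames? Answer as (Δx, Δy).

(0.9, -1.2)

The purple capsule started near (12.4, 3.3) and ended near (13.3, 2.1).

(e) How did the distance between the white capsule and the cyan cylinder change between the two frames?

+3.3

Before: roughly 1.9 units apart; after: 5.2. That's 3.3 units further apart.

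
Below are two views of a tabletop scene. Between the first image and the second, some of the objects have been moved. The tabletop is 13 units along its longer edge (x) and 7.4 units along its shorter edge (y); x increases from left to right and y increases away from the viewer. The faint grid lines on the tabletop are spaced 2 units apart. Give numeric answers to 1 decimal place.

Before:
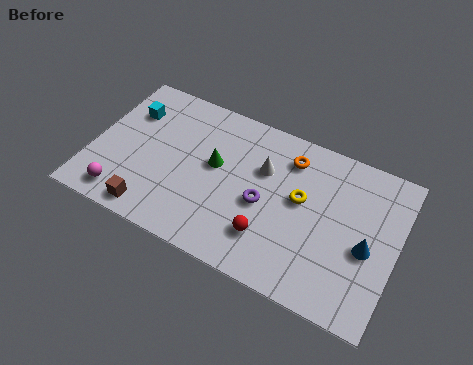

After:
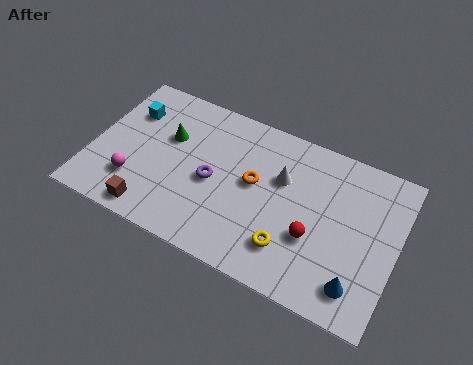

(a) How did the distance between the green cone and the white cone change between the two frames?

+2.8

They were about 2.1 units apart before and 4.9 after — 2.8 units further apart.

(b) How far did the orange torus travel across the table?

2.2

From (8.2, 5.9) to (6.9, 4.1), the orange torus covered √(1.3² + 1.8²) ≈ 2.2 units.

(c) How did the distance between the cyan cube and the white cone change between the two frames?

+0.8

Before: roughly 5.9 units apart; after: 6.7. That's 0.8 units further apart.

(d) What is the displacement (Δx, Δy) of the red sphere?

(1.8, 0.8)

From the two frames, the red sphere sits at roughly (7.8, 1.9) before and (9.6, 2.7) after.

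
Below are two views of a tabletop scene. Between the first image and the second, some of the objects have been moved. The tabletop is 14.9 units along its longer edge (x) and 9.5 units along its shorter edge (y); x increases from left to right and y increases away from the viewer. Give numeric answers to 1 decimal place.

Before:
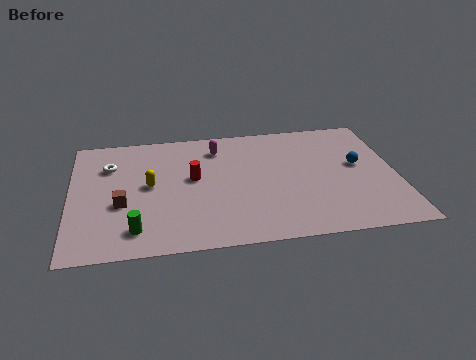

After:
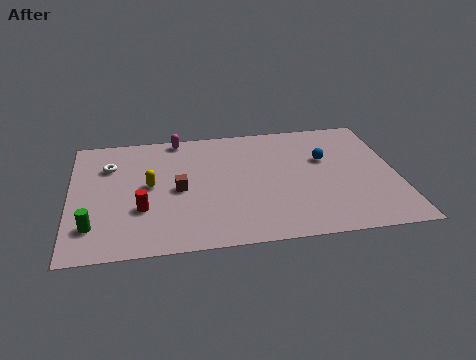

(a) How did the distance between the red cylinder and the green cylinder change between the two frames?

-2.1

Before: roughly 4.5 units apart; after: 2.4. That's 2.1 units closer together.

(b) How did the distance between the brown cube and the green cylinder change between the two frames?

+2.4

They were about 2.1 units apart before and 4.5 after — 2.4 units further apart.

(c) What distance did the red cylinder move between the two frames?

3.2

The red cylinder moved from about (5.6, 5.3) to (3.2, 3.2), a distance of √(2.4² + 2.1²) ≈ 3.2.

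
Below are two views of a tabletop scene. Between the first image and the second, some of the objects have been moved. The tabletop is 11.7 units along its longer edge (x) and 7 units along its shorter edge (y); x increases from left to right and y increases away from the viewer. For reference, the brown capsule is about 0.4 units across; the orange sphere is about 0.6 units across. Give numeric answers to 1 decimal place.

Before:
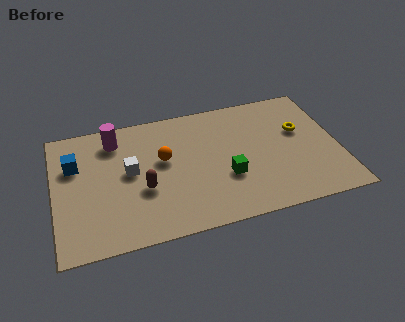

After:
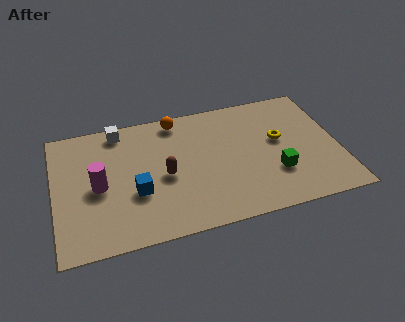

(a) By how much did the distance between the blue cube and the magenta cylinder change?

-0.3

The distance was about 2.0 in the first image and 1.7 in the second, so they moved 0.3 units closer together.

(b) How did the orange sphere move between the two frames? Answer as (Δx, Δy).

(0.7, 2.1)

From the two frames, the orange sphere sits at roughly (4.5, 4.1) before and (5.2, 6.2) after.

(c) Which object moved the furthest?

the blue cube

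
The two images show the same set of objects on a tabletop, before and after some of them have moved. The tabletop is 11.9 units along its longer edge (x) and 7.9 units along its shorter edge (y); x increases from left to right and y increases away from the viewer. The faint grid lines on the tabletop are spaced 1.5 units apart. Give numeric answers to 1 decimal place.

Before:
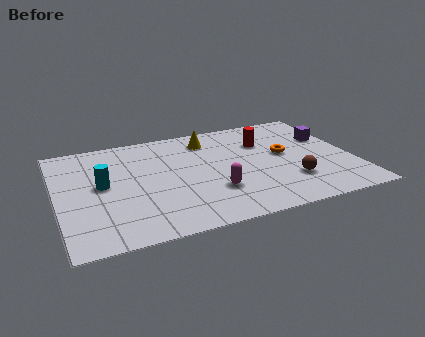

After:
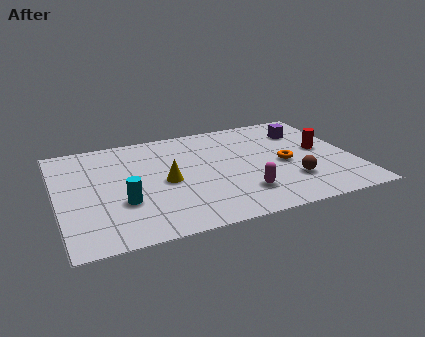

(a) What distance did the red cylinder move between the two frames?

2.6

The red cylinder was near (8.5, 5.5) before and (10.7, 4.2) after, so it travelled √(2.2² + 1.3²) ≈ 2.6 units.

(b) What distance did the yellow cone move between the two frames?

3.4

The yellow cone moved from about (6.3, 6.4) to (4.3, 3.7), a distance of √(2.0² + 2.7²) ≈ 3.4.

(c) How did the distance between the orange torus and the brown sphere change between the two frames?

-0.7

They were about 2.1 units apart before and 1.4 after — 0.7 units closer together.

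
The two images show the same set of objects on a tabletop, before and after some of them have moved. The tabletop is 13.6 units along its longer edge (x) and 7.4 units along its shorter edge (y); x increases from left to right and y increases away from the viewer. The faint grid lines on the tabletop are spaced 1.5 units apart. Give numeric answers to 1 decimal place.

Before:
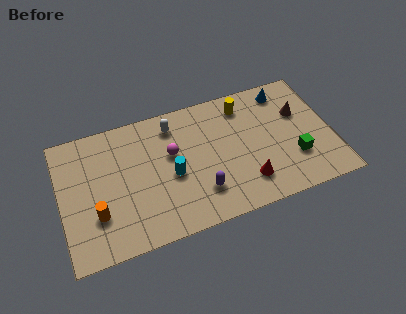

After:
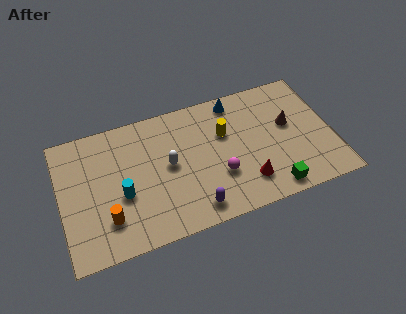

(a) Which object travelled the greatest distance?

the magenta sphere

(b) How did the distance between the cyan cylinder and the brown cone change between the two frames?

+1.8

Before: roughly 6.8 units apart; after: 8.6. That's 1.8 units further apart.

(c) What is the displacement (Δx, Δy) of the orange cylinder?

(0.5, -0.4)

The orange cylinder was at about (1.7, 2.3) and moved to about (2.2, 1.9).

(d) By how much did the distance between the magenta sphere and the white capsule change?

+1.2

The distance was about 1.6 in the first image and 2.8 in the second, so they moved 1.2 units further apart.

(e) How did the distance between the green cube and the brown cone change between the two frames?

+1.1

The distance was about 2.5 in the first image and 3.6 in the second, so they moved 1.1 units further apart.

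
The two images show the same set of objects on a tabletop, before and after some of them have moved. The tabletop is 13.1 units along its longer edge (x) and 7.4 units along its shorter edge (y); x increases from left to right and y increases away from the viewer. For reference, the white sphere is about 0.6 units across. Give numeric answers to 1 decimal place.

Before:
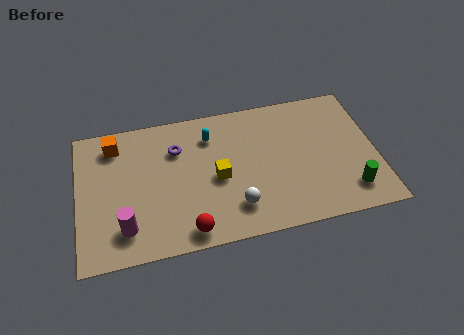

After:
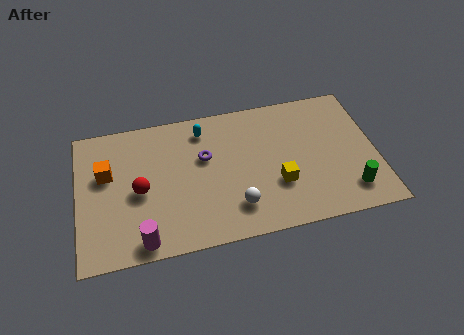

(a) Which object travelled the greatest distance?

the red sphere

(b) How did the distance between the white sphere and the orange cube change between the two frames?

-0.5

Before: roughly 6.7 units apart; after: 6.2. That's 0.5 units closer together.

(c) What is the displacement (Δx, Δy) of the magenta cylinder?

(0.7, -0.8)

The magenta cylinder started near (2.0, 1.6) and ended near (2.7, 0.8).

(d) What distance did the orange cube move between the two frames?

1.6

From (1.7, 6.1) to (1.3, 4.6), the orange cube covered √(0.4² + 1.5²) ≈ 1.6 units.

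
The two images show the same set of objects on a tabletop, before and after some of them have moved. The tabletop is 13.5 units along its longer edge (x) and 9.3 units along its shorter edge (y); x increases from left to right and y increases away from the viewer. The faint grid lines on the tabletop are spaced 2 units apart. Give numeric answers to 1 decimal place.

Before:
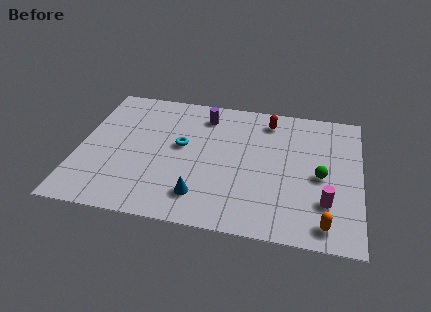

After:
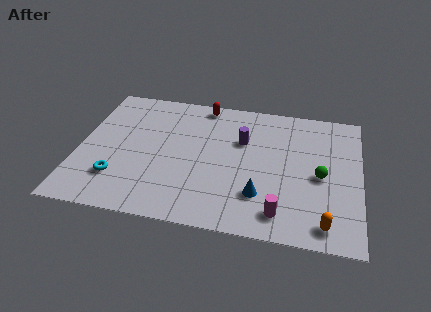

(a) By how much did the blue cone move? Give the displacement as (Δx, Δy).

(2.8, 0.6)

The blue cone started near (6.0, 1.9) and ended near (8.8, 2.5).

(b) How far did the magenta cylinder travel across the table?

2.4

The magenta cylinder was near (11.9, 2.6) before and (9.8, 1.5) after, so it travelled √(2.1² + 1.1²) ≈ 2.4 units.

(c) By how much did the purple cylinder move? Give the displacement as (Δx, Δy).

(1.9, -1.5)

From the two frames, the purple cylinder sits at roughly (5.9, 7.6) before and (7.8, 6.1) after.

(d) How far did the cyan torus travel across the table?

4.0

The cyan torus moved from about (4.9, 5.2) to (2.0, 2.4), a distance of √(2.9² + 2.8²) ≈ 4.0.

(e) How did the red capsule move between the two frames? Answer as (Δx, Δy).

(-3.2, 0.6)

From the two frames, the red capsule sits at roughly (9.0, 7.8) before and (5.8, 8.4) after.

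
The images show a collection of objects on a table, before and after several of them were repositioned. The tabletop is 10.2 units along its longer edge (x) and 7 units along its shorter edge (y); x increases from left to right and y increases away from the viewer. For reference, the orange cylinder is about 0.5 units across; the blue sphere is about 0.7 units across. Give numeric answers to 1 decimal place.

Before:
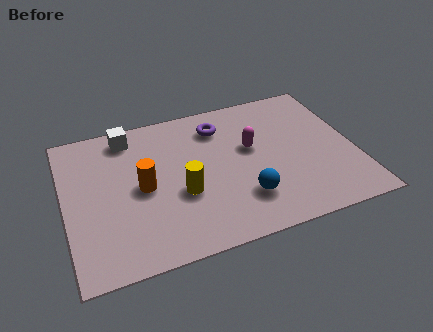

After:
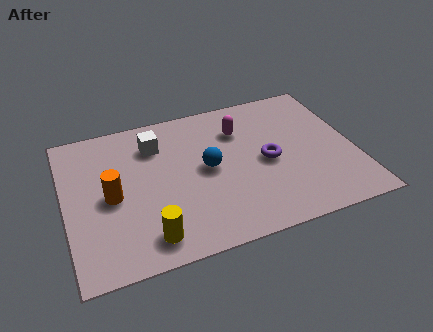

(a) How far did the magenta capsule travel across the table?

1.0

The magenta capsule moved from about (6.6, 4.1) to (6.3, 5.1), a distance of √(0.3² + 1.0²) ≈ 1.0.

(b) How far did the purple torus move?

2.7

The purple torus moved from about (5.6, 5.5) to (7.1, 3.3), a distance of √(1.5² + 2.2²) ≈ 2.7.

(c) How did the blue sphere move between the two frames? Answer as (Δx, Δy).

(-1.1, 1.8)

The blue sphere was at about (6.1, 1.8) and moved to about (5.0, 3.6).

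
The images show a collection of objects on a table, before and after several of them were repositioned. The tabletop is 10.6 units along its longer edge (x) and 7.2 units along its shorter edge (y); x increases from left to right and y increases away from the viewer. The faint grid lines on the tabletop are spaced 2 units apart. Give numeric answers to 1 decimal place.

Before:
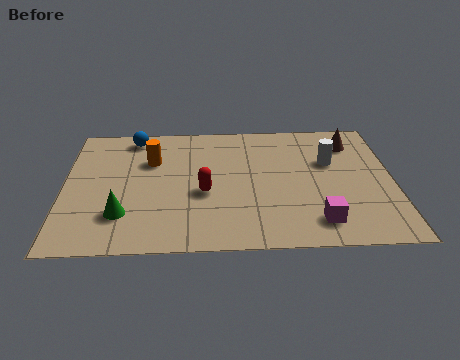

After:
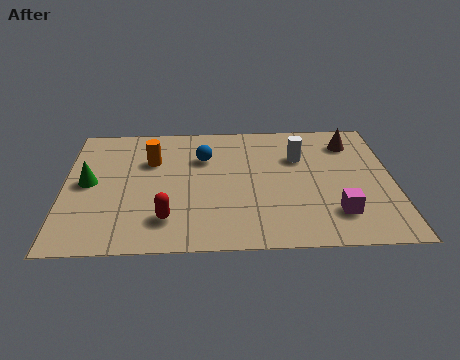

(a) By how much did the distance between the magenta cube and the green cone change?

+1.9

They were about 6.2 units apart before and 8.1 after — 1.9 units further apart.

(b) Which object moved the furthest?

the blue sphere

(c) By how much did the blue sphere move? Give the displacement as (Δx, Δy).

(2.3, -1.3)

The blue sphere started near (2.2, 6.3) and ended near (4.5, 5.0).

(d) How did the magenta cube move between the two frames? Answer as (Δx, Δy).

(0.6, 0.4)

The magenta cube was at about (8.1, 1.3) and moved to about (8.7, 1.7).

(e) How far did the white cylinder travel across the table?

1.0

From (8.6, 4.6) to (7.6, 4.9), the white cylinder covered √(1.0² + 0.3²) ≈ 1.0 units.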